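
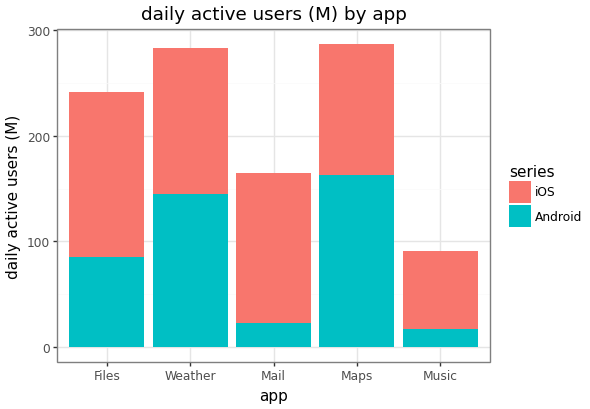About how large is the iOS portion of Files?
≈ 175

iOS top ≈ 250, bottom ≈ 75; segment ≈ 175.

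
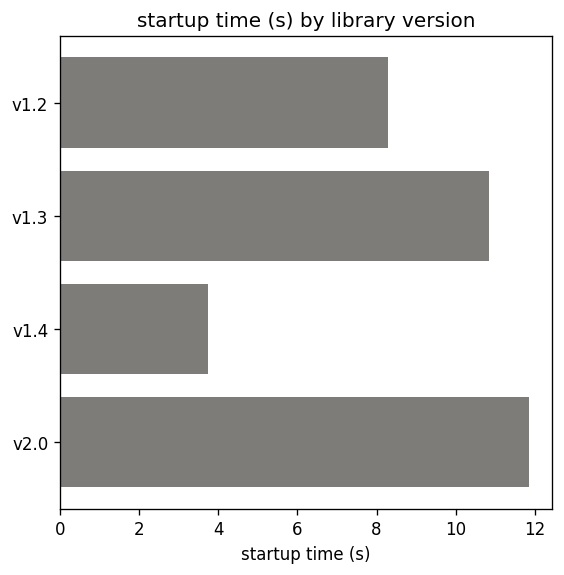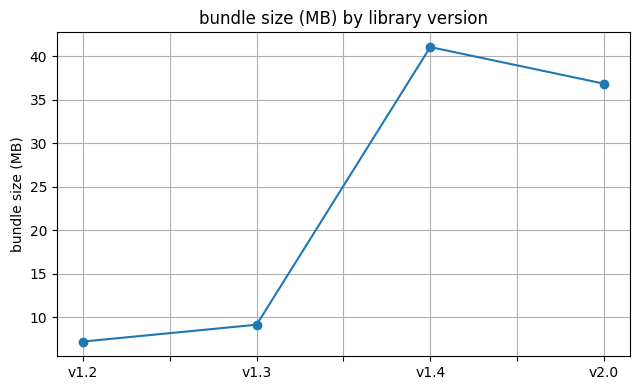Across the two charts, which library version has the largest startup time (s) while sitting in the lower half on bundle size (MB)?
v1.3

Chart 2 median bundle size (MB) ≈ 25; below-median library versions: v1.2, v1.3. Among those, v1.3 has the highest startup time (s) (≈ 10).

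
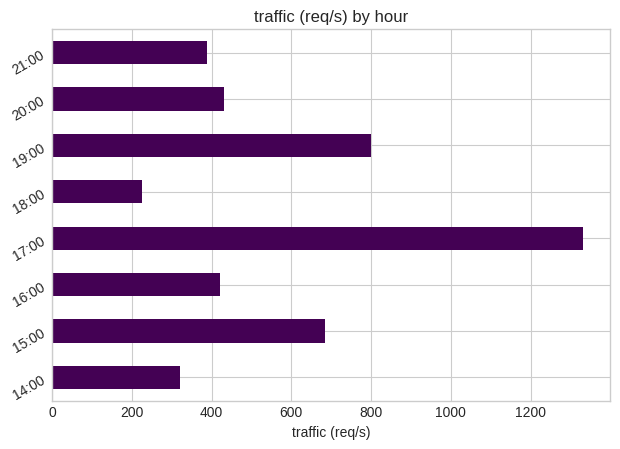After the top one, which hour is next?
Top 3: 17:00 ≈ 1400, 19:00 ≈ 800, 15:00 ≈ 600.

19:00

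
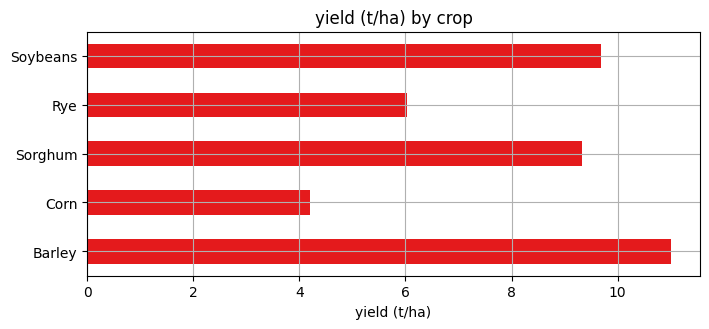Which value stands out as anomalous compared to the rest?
Corn ≈ 4; the rest sit between ≈ 6 and ≈ 11.

Corn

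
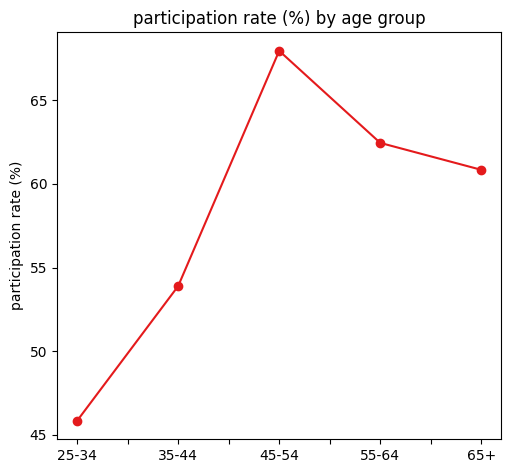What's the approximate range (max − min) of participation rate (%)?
Max 45-54 ≈ 68, min 25-34 ≈ 46; range ≈ 22.

≈ 22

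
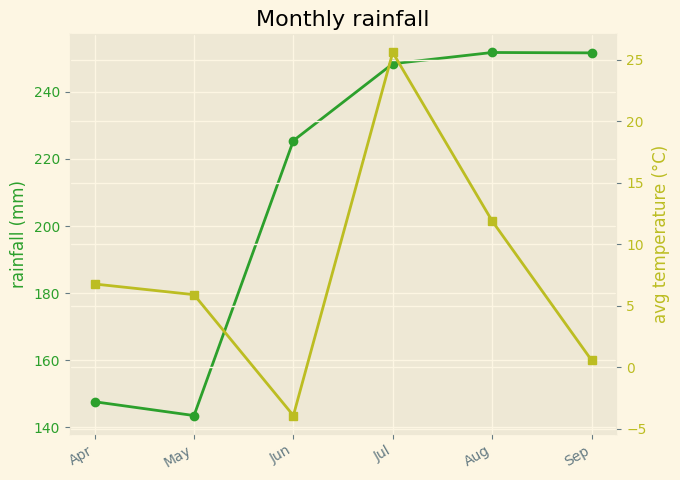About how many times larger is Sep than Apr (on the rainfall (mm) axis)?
Sep ≈ 250, Apr ≈ 150; 250/150 ≈ 1.67.

≈ 1.67×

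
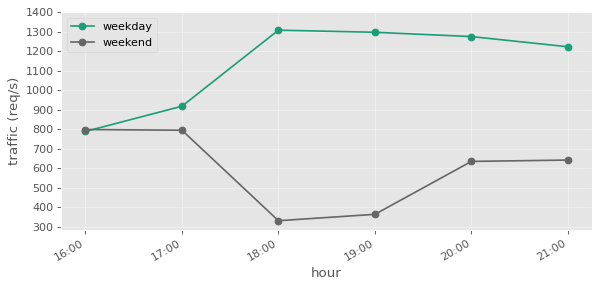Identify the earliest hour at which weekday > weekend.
16:00: weekday ≈ 800 vs weekend ≈ 800 (not yet); 17:00: weekday ≈ 900 vs weekend ≈ 800 (first crossover).

17:00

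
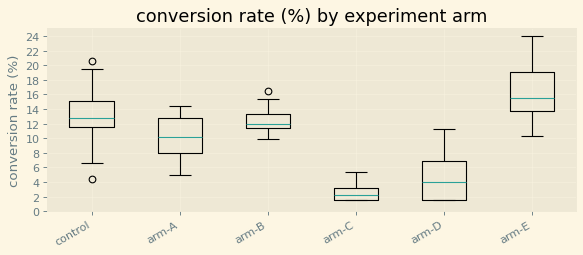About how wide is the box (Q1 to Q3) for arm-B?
≈ 2

Q3 ≈ 14, Q1 ≈ 12; IQR ≈ 2.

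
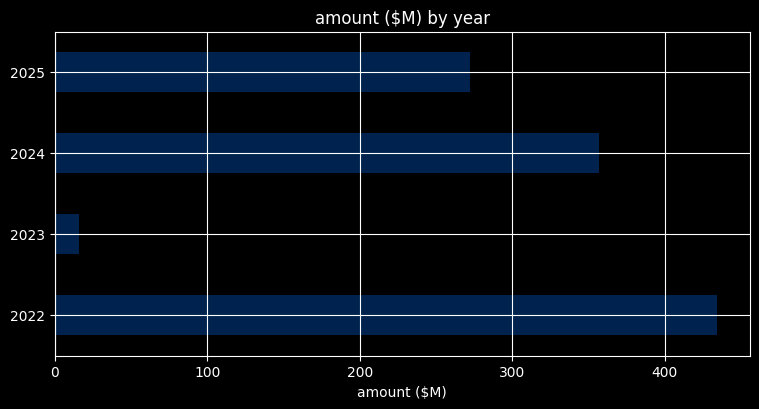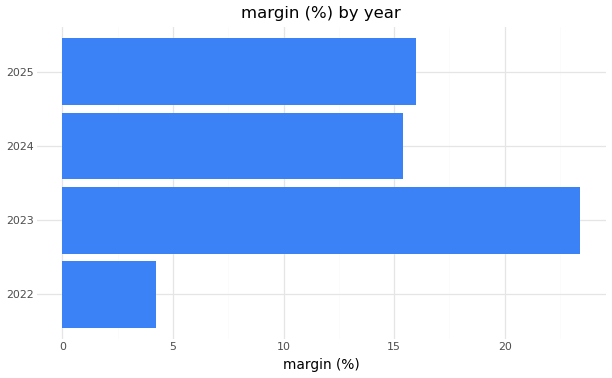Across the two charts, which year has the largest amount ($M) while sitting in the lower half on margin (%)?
Chart 2 median margin (%) ≈ 15; below-median years: 2022, 2024. Among those, 2022 has the highest amount ($M) (≈ 450).

2022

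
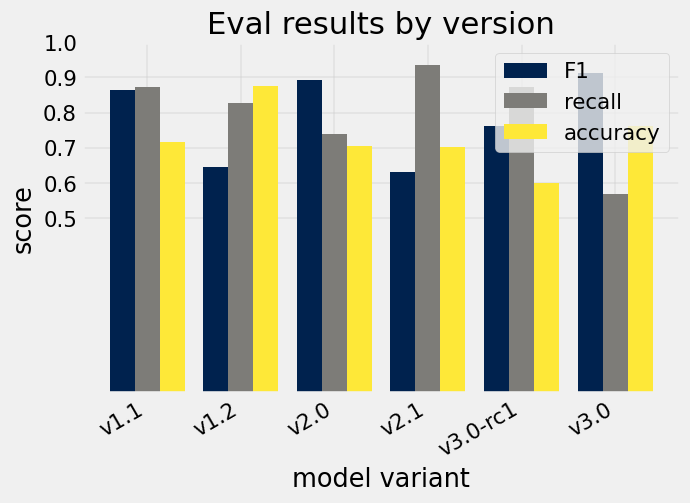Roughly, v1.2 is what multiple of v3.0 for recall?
v1.2 ≈ 0.8, v3.0 ≈ 0.6; 0.8/0.6 ≈ 1.33.

≈ 1.33×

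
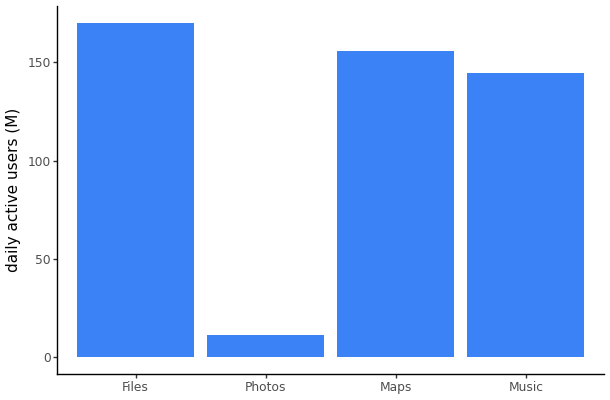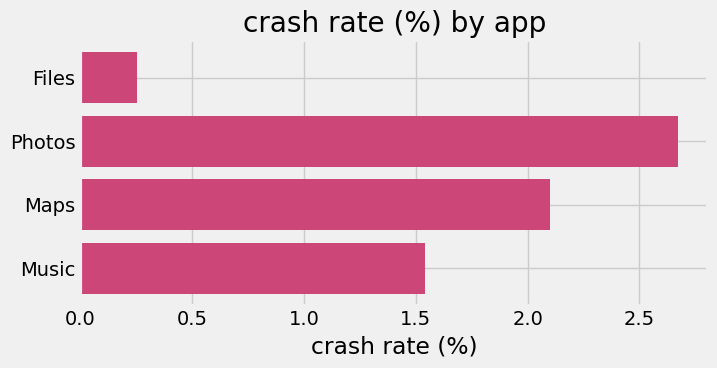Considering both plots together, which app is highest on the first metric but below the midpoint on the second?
Files

Chart 2 median crash rate (%) ≈ 2; below-median apps: Files, Music. Among those, Files has the highest daily active users (M) (≈ 180).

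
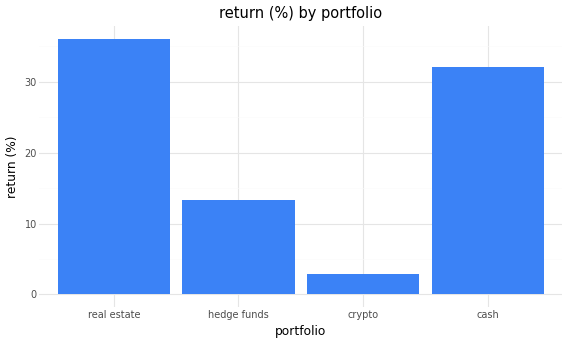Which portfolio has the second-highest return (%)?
cash

Top 3: real estate ≈ 35, cash ≈ 30, hedge funds ≈ 15.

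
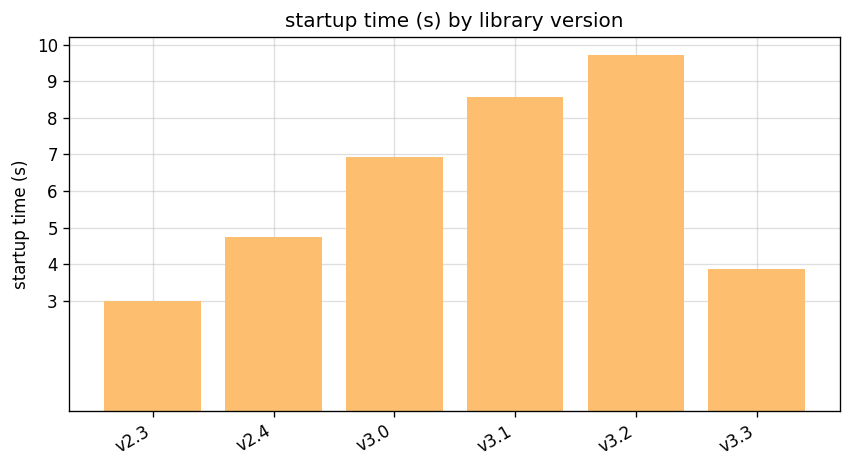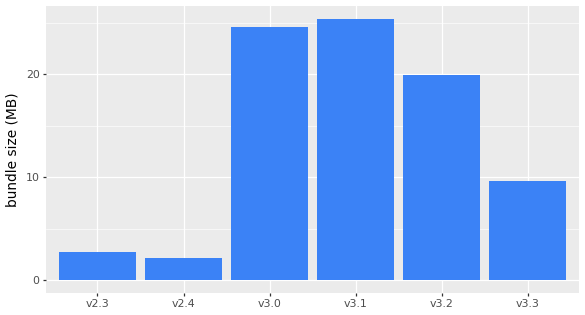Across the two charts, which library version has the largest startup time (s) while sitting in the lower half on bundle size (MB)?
Chart 2 median bundle size (MB) ≈ 15; below-median library versions: v2.3, v2.4, v3.3. Among those, v2.4 has the highest startup time (s) (≈ 5).

v2.4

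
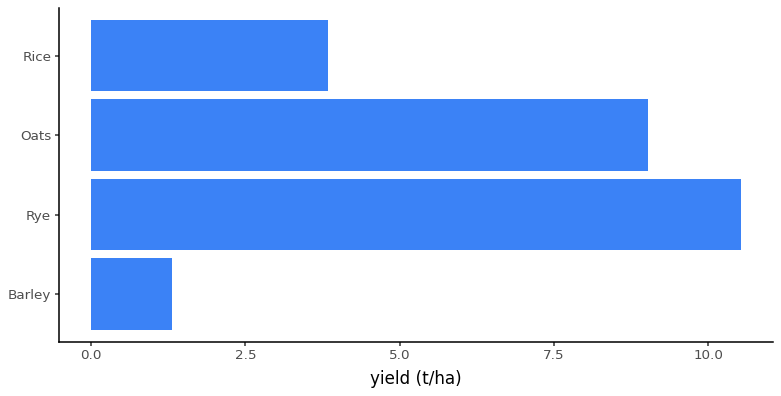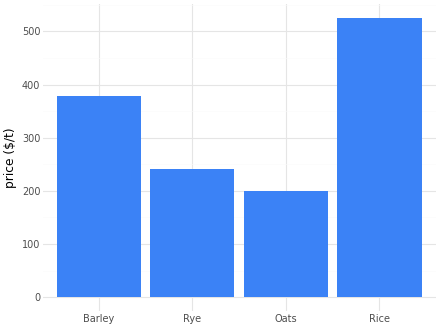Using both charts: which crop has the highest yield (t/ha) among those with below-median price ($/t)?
Rye

Chart 2 median price ($/t) ≈ 300; below-median crops: Rye, Oats. Among those, Rye has the highest yield (t/ha) (≈ 11).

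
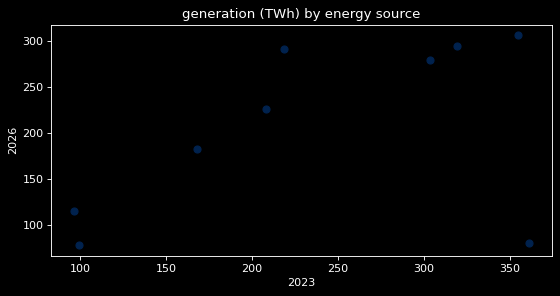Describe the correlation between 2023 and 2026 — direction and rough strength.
positive, moderate

Points are positively correlated; moderate (|r| ≈ 0.5).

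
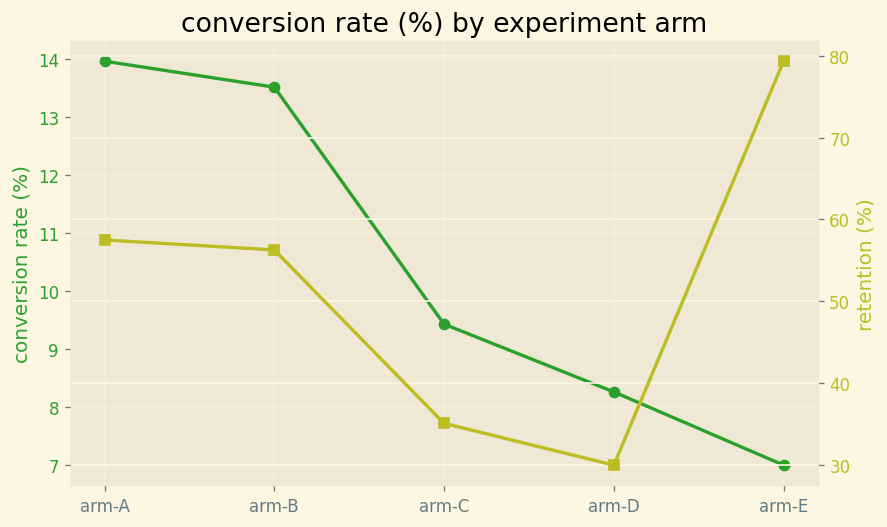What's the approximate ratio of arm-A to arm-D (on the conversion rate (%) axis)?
arm-A ≈ 14, arm-D ≈ 8; 14/8 ≈ 1.75.

≈ 1.75×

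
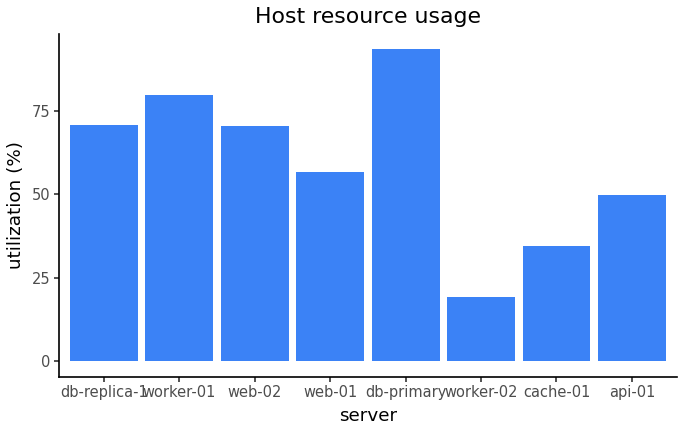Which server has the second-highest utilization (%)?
worker-01

Top 3: db-primary ≈ 90, worker-01 ≈ 80, db-replica-1 ≈ 70.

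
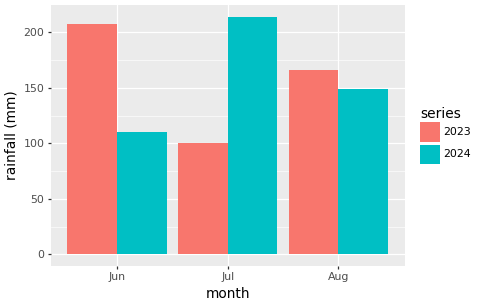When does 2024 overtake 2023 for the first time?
Jun: 2024 ≈ 120 vs 2023 ≈ 200 (not yet); Jul: 2024 ≈ 220 vs 2023 ≈ 100 (first crossover).

Jul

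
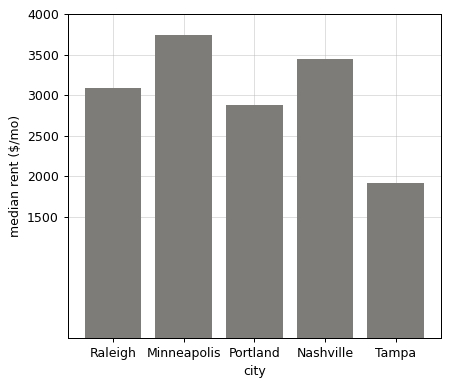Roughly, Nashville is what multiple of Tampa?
Nashville ≈ 3500, Tampa ≈ 2000; 3500/2000 ≈ 1.75.

≈ 1.75×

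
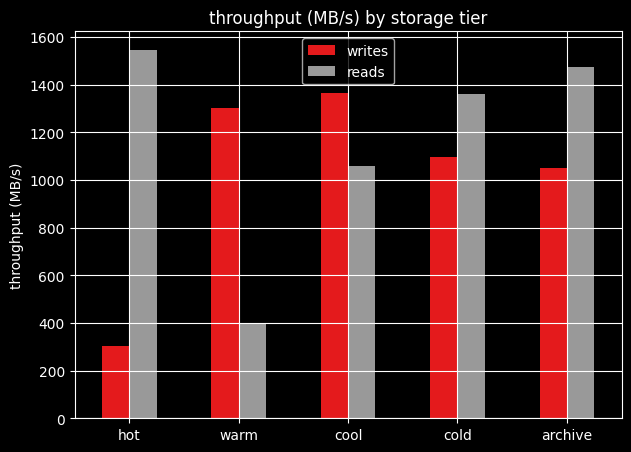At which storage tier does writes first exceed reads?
warm

hot: writes ≈ 400 vs reads ≈ 1600 (not yet); warm: writes ≈ 1400 vs reads ≈ 400 (first crossover).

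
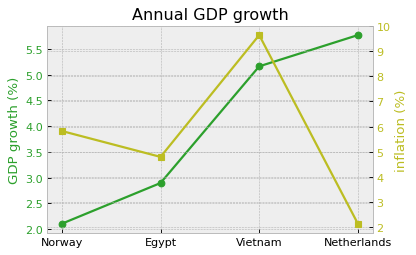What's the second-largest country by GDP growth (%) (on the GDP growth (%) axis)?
Top 3 (on the GDP growth (%) axis): Netherlands ≈ 6.0, Vietnam ≈ 5.0, Egypt ≈ 3.0.

Vietnam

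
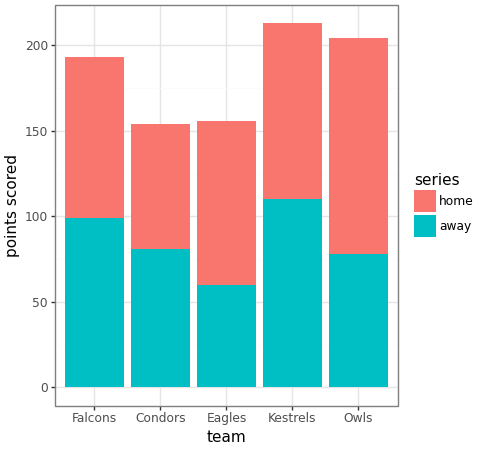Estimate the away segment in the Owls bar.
away top ≈ 80, bottom ≈ 0; segment ≈ 80.

≈ 80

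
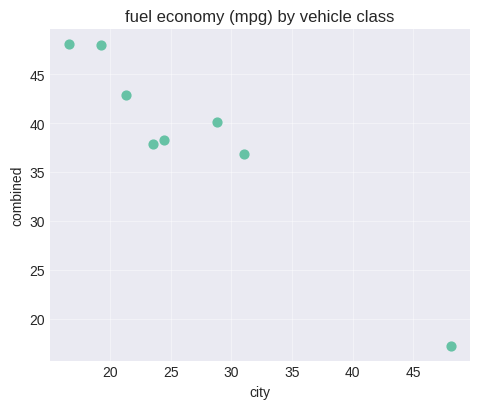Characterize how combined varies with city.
Points are negatively correlated; strong (|r| ≈ 1.0).

negative, strong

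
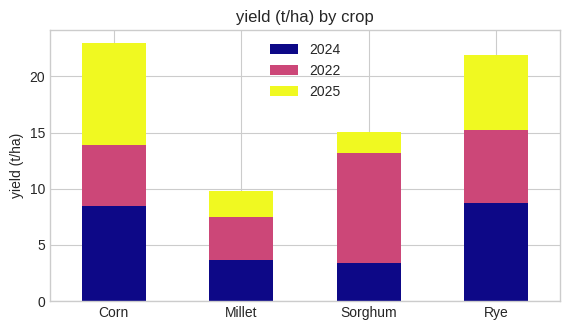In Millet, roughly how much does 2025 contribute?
≈ 2

2025 top ≈ 10, bottom ≈ 8; segment ≈ 2.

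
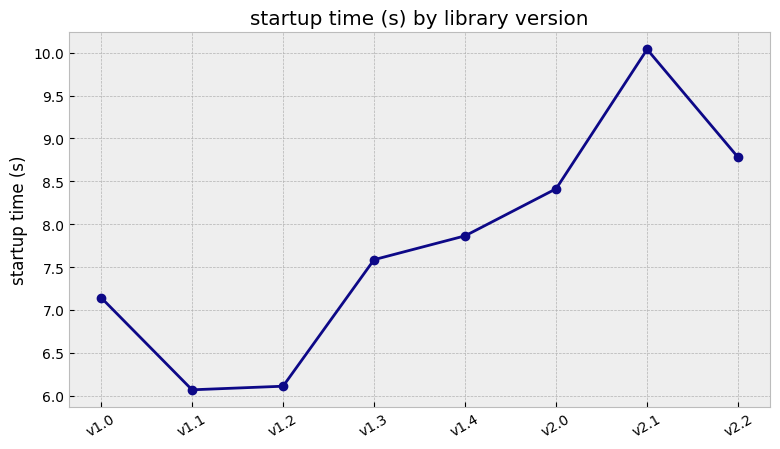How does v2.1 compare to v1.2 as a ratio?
v2.1 ≈ 10.0, v1.2 ≈ 6.0; 10.0/6.0 ≈ 1.67.

≈ 1.67×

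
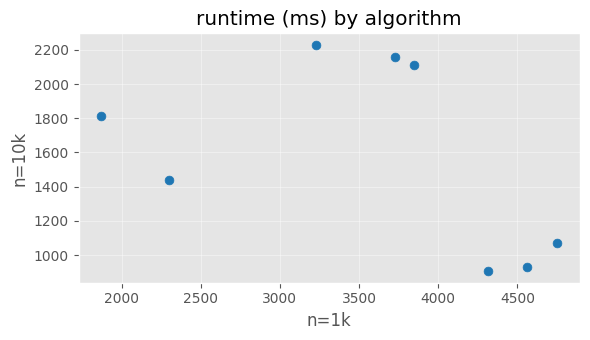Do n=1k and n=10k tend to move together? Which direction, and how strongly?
Points are negatively correlated; moderate (|r| ≈ 0.5).

negative, moderate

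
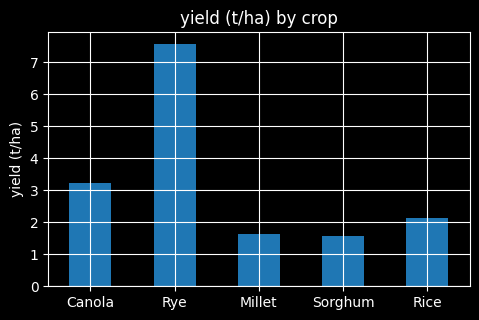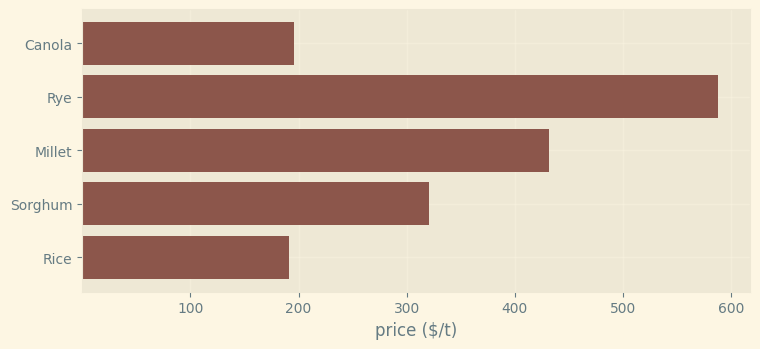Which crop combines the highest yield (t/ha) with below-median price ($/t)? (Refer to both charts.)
Chart 2 median price ($/t) ≈ 300; below-median crops: Canola, Rice. Among those, Canola has the highest yield (t/ha) (≈ 3).

Canola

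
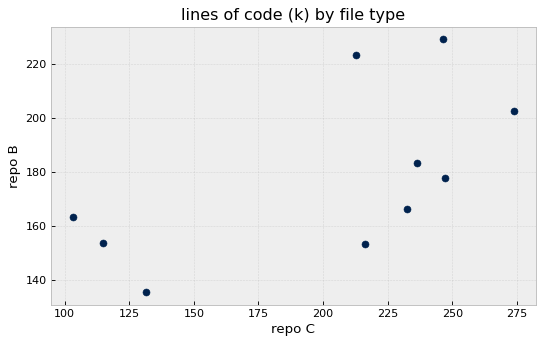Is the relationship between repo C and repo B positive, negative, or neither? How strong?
Points are positively correlated; moderate (|r| ≈ 0.6).

positive, moderate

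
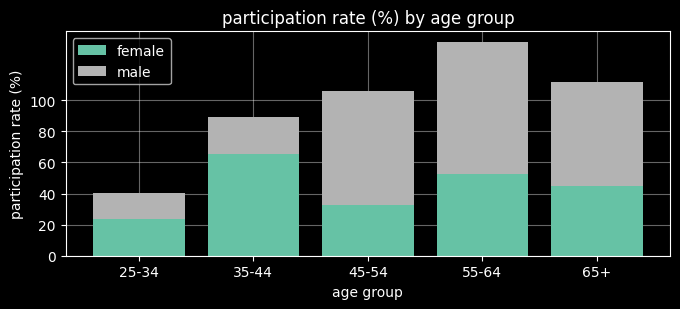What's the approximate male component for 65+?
male top ≈ 120, bottom ≈ 40; segment ≈ 80.

≈ 80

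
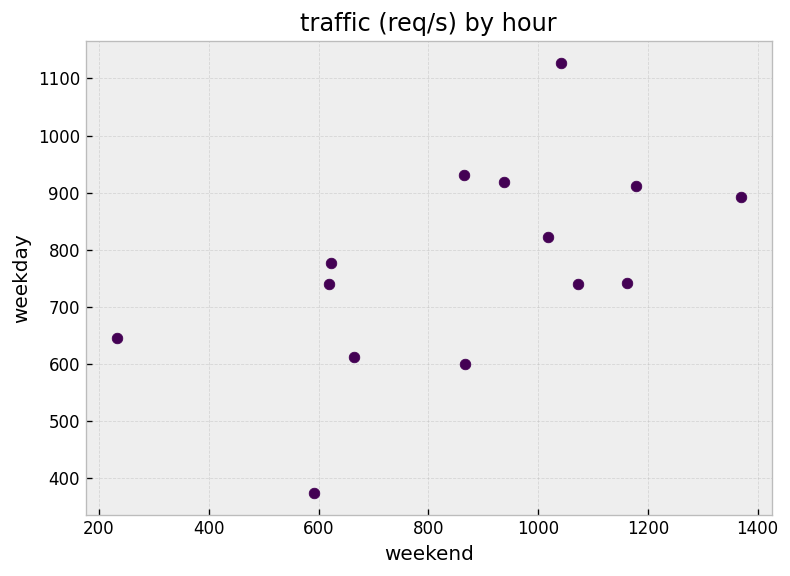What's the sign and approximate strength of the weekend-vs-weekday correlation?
positive, moderate

Points are positively correlated; moderate (|r| ≈ 0.6).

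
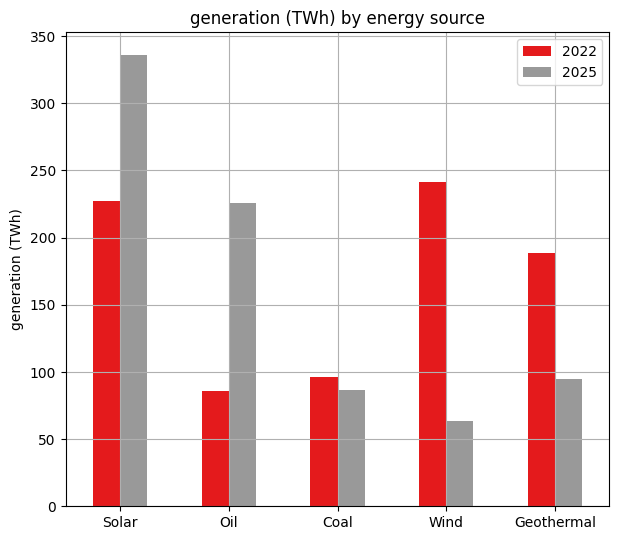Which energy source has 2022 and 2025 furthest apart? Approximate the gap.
Wind, ≈ 200 TWh

Wind: 2022 ≈ 250, 2025 ≈ 50 → gap ≈ 200. Next-largest (Oil) is only ≈ 150.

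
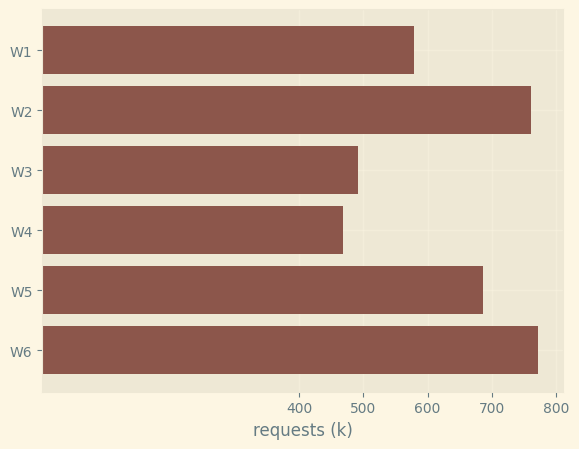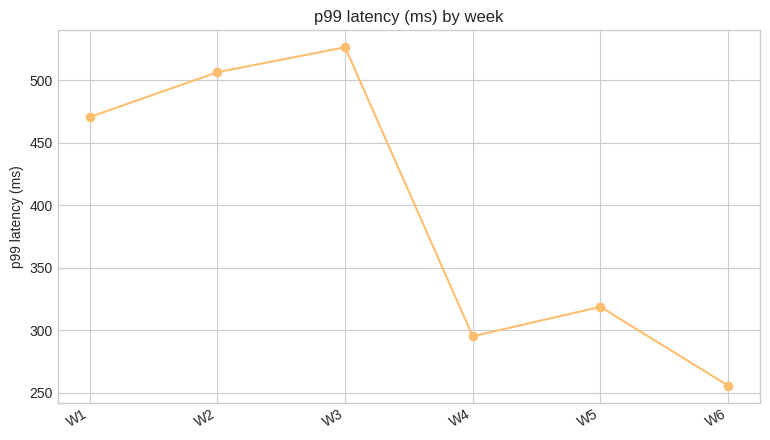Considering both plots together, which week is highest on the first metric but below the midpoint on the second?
W6

Chart 2 median p99 latency (ms) ≈ 400; below-median weeks: W4, W5, W6. Among those, W6 has the highest requests (k) (≈ 800).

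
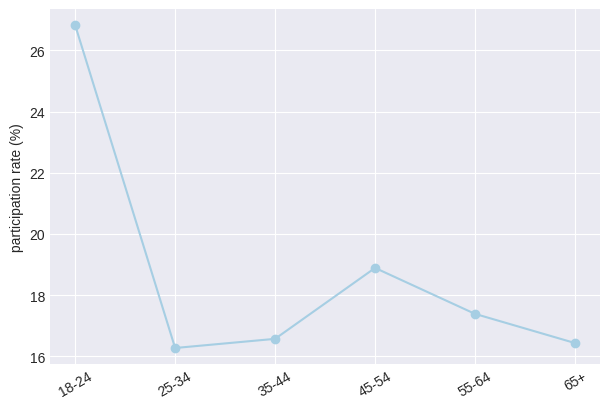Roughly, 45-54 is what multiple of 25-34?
≈ 1.19×

45-54 ≈ 19, 25-34 ≈ 16; 19/16 ≈ 1.19.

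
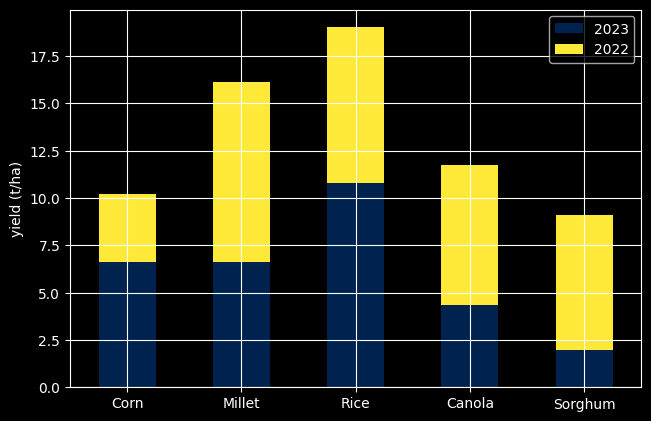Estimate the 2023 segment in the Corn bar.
≈ 6

2023 top ≈ 6, bottom ≈ 0; segment ≈ 6.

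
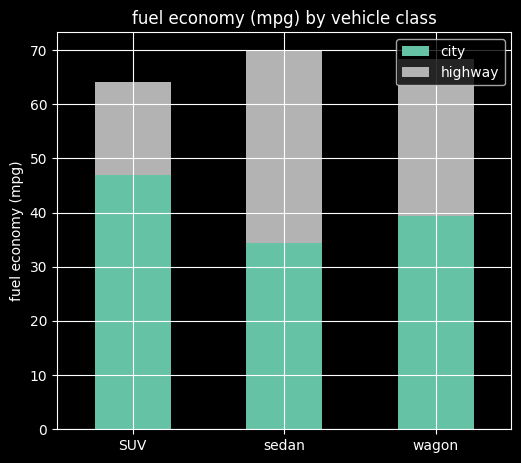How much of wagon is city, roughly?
≈ 40

city top ≈ 40, bottom ≈ 0; segment ≈ 40.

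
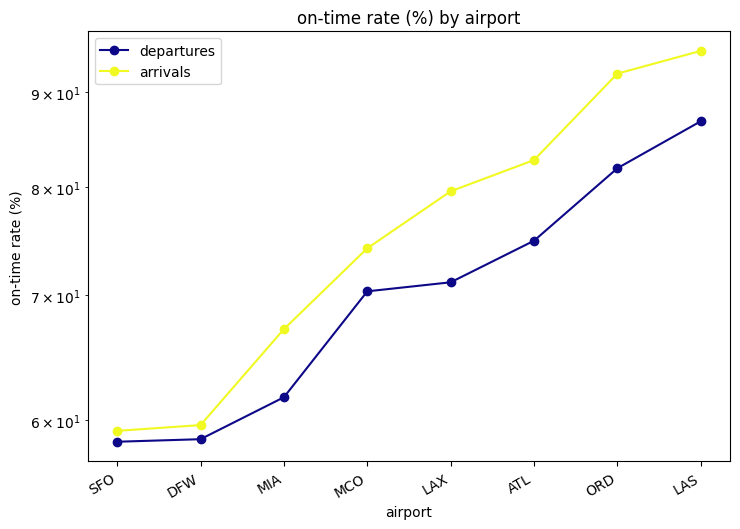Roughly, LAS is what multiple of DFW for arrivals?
LAS ≈ 95, DFW ≈ 60; 95/60 ≈ 1.58.

≈ 1.58×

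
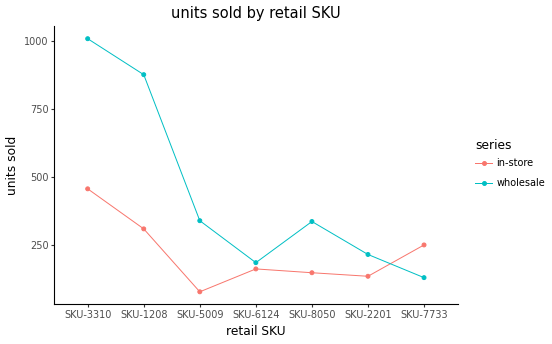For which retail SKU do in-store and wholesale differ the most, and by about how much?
SKU-1208, ≈ 600

SKU-1208: in-store ≈ 300, wholesale ≈ 900 → gap ≈ 600. Next-largest (SKU-3310) is only ≈ 500.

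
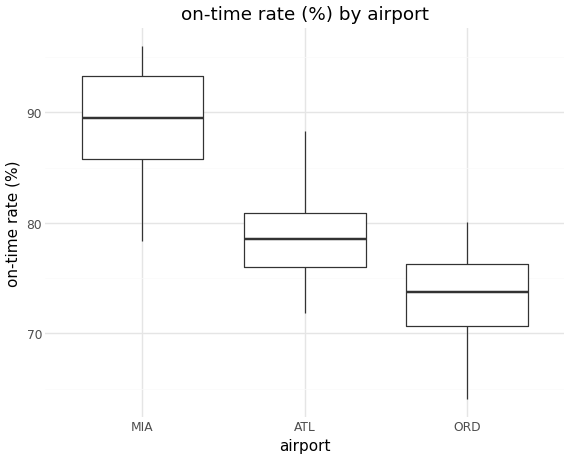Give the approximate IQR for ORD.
Q3 ≈ 76, Q1 ≈ 70; IQR ≈ 6.

≈ 6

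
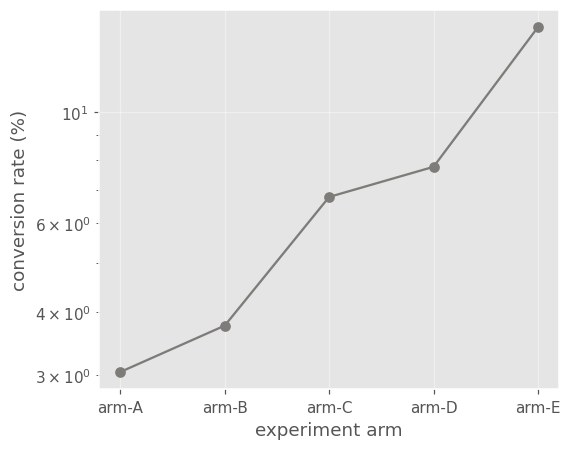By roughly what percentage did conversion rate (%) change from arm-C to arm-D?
arm-C ≈ 7, arm-D ≈ 8; (8 − 7) / 7 ≈ +14.3%.

≈ +14.3%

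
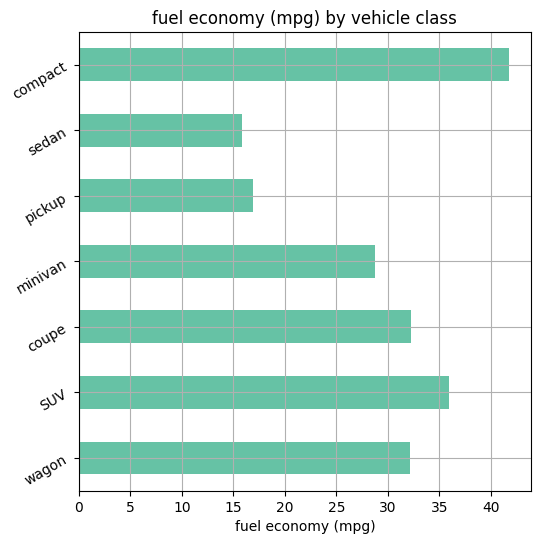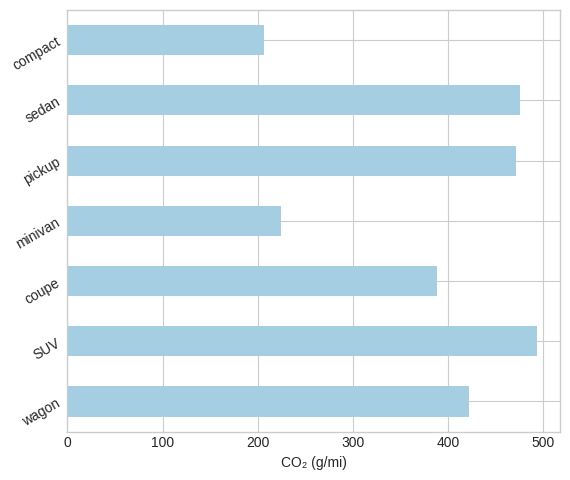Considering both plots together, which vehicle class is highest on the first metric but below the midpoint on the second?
compact

Chart 2 median CO₂ (g/mi) ≈ 400; below-median vehicle classes: coupe, minivan, compact. Among those, compact has the highest fuel economy (mpg) (≈ 40).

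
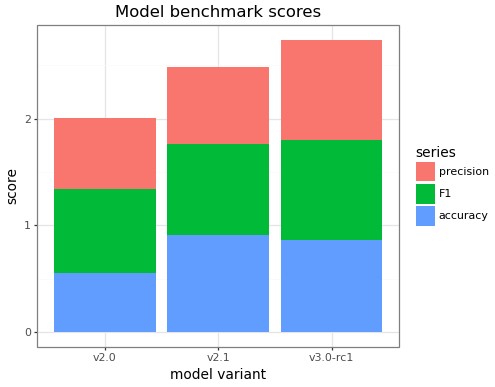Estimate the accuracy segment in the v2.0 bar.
accuracy top ≈ 0.5, bottom ≈ 0.0; segment ≈ 0.5.

≈ 0.5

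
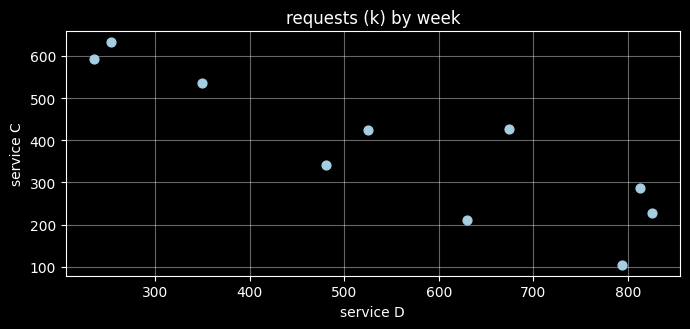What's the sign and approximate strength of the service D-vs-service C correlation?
Points are negatively correlated; strong (|r| ≈ 0.9).

negative, strong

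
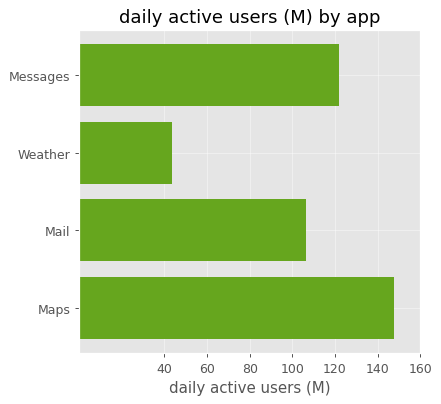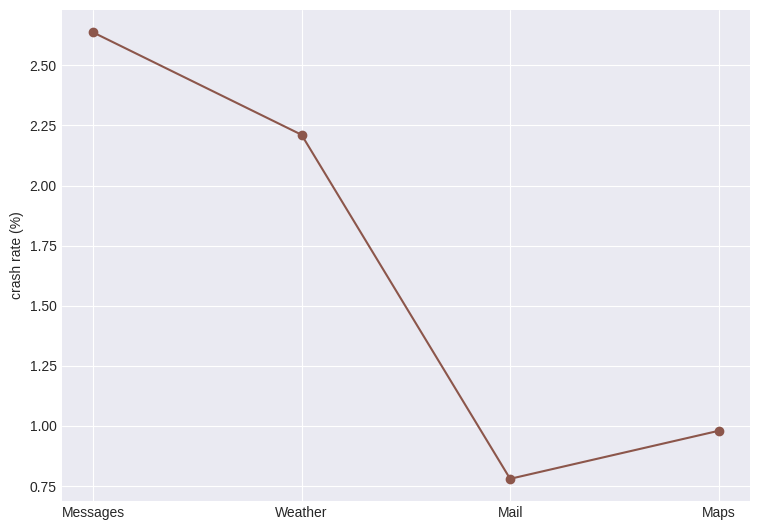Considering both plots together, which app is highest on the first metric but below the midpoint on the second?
Chart 2 median crash rate (%) ≈ 1.5; below-median apps: Mail, Maps. Among those, Maps has the highest daily active users (M) (≈ 140).

Maps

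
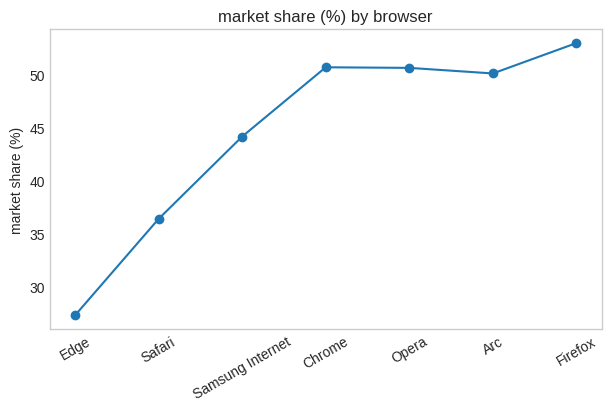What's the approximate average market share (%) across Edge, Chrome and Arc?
≈ 42

(25 + 50 + 50) / 3 ≈ 42.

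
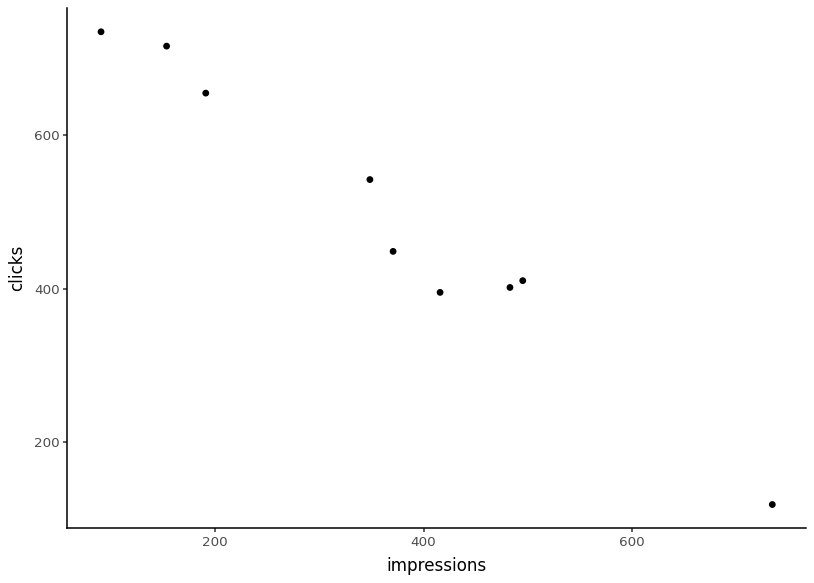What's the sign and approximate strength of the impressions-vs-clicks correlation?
negative, strong

Points are negatively correlated; strong (|r| ≈ 1.0).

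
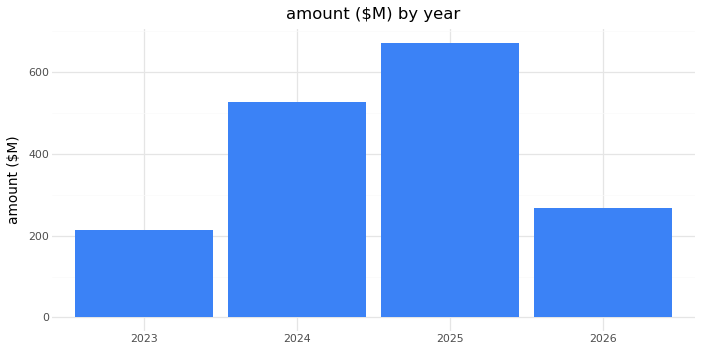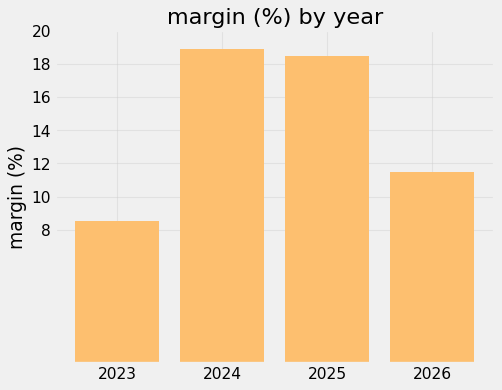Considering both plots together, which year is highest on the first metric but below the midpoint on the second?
Chart 2 median margin (%) ≈ 14; below-median years: 2023, 2026. Among those, 2026 has the highest amount ($M) (≈ 300).

2026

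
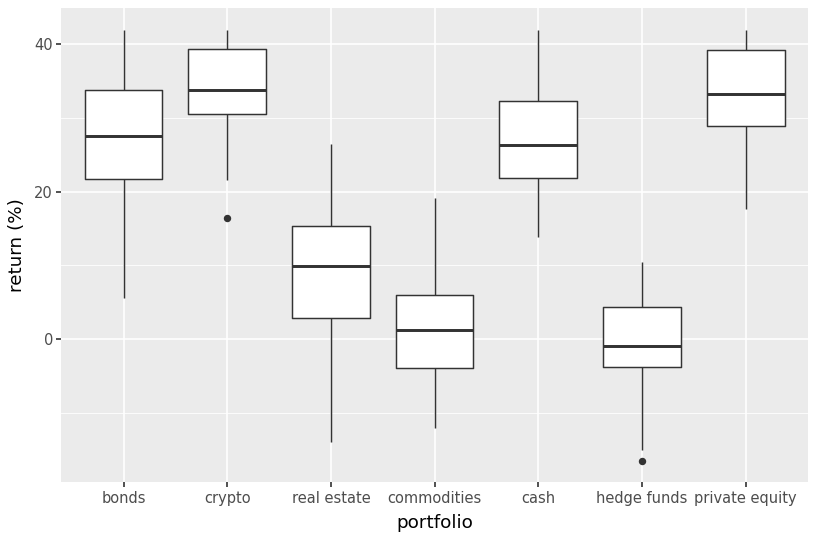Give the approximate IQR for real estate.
≈ 10

Q3 ≈ 15, Q1 ≈ 5; IQR ≈ 10.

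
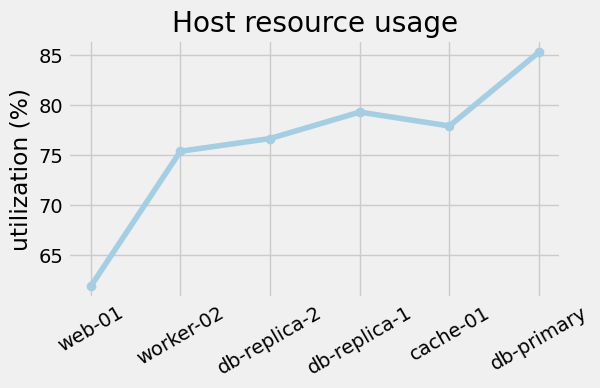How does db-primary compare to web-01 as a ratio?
db-primary ≈ 86, web-01 ≈ 62; 86/62 ≈ 1.39.

≈ 1.39×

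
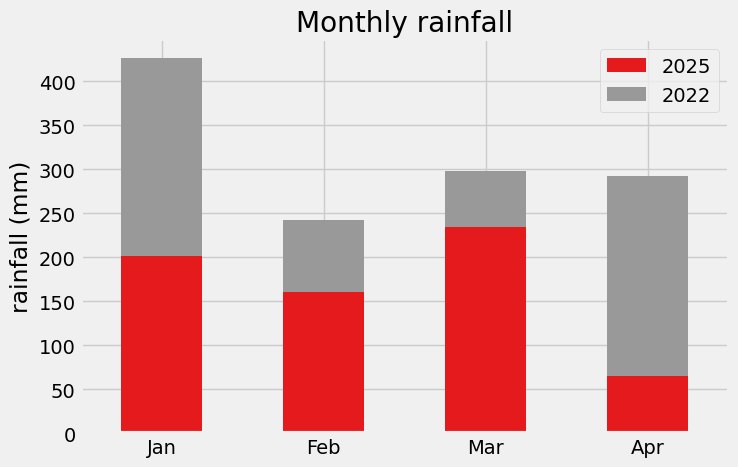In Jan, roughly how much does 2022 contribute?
≈ 250

2022 top ≈ 450, bottom ≈ 200; segment ≈ 250.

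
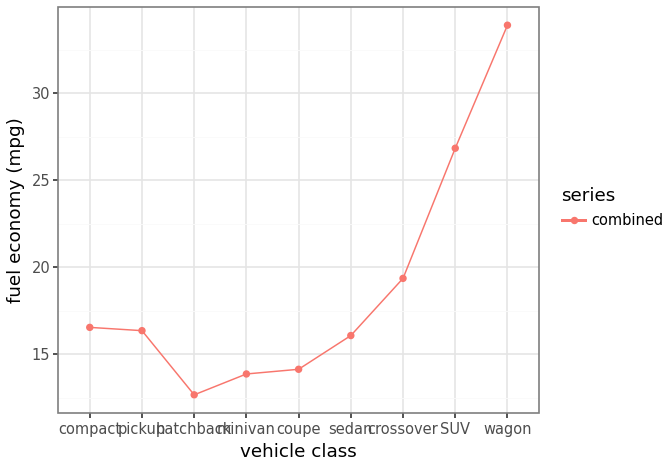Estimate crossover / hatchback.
crossover ≈ 20, hatchback ≈ 12; 20/12 ≈ 1.67.

≈ 1.67×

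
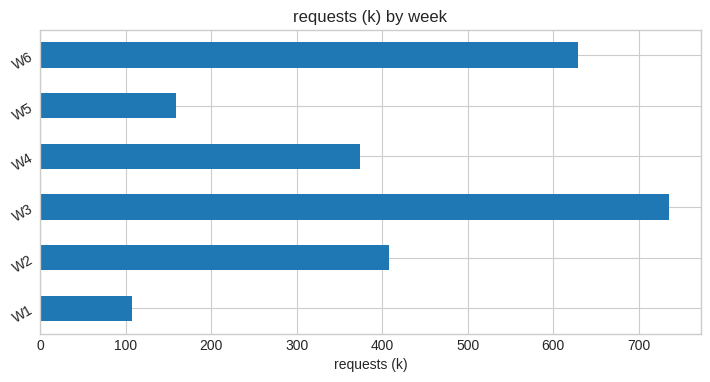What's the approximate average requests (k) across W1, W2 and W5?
(100 + 400 + 200) / 3 ≈ 233.

≈ 233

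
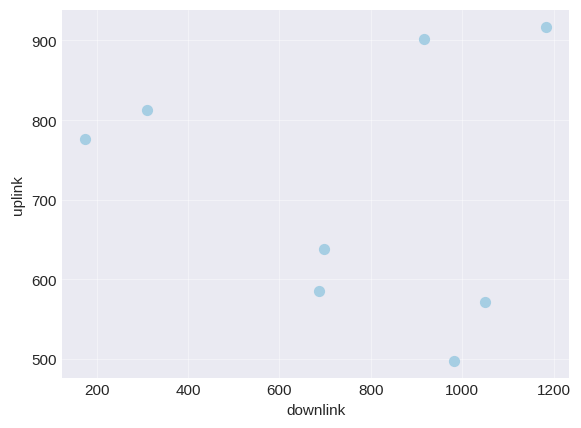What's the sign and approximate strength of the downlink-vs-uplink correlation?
Points are roughly uncorrelated; weak (|r| ≈ 0.1).

no clear correlation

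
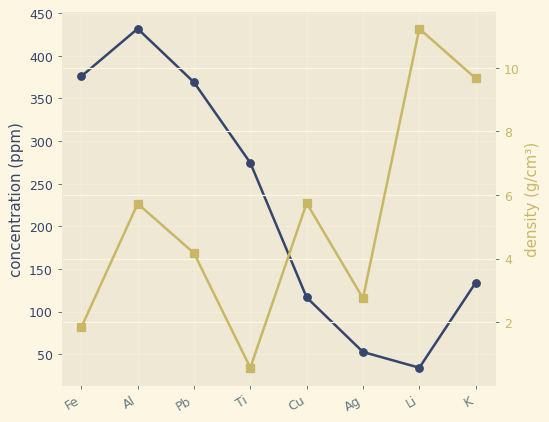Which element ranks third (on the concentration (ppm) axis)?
Pb

Top 4 (on the concentration (ppm) axis): Al ≈ 450, Fe ≈ 400, Pb ≈ 350, Ti ≈ 250.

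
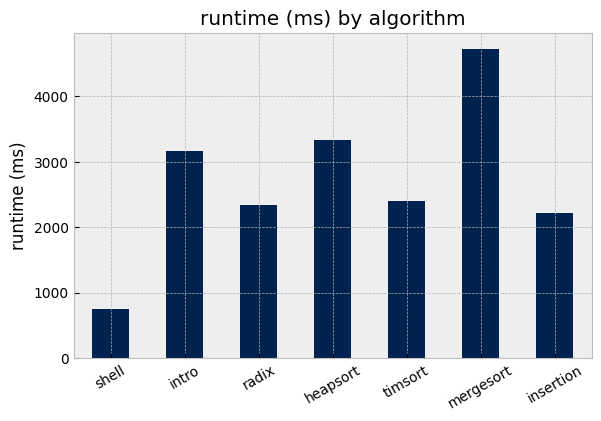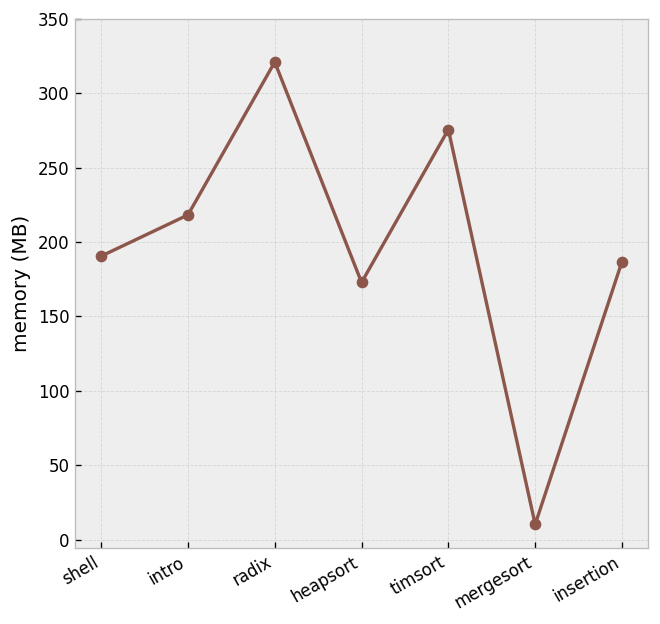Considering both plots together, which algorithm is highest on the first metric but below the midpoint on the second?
Chart 2 median memory (MB) ≈ 200; below-median algorithms: heapsort, mergesort, insertion. Among those, mergesort has the highest runtime (ms) (≈ 4500).

mergesort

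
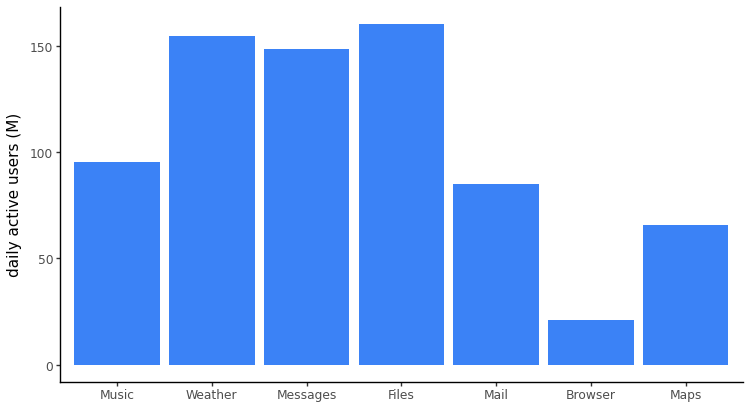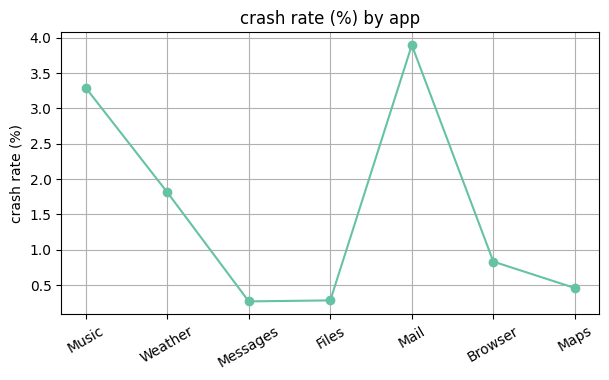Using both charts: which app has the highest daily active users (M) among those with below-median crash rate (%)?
Chart 2 median crash rate (%) ≈ 1; below-median apps: Messages, Files, Maps. Among those, Files has the highest daily active users (M) (≈ 160).

Files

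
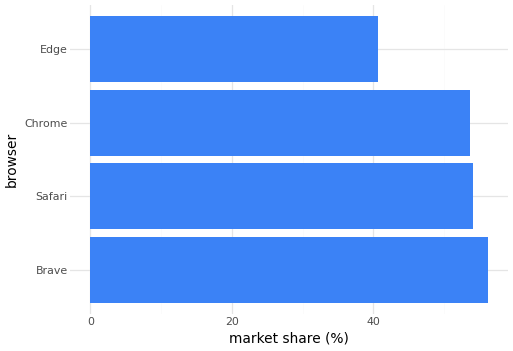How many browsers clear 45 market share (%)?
Above 45: Brave, Safari, Chrome.

3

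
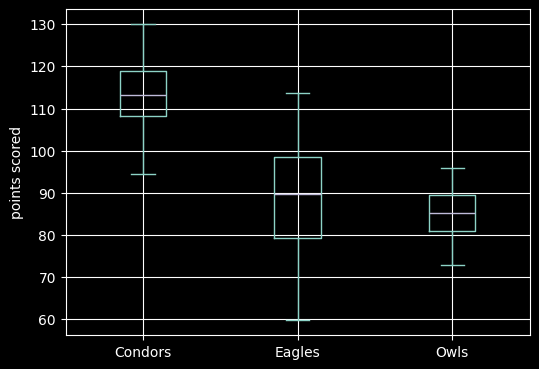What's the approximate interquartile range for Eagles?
Q3 ≈ 100, Q1 ≈ 80; IQR ≈ 20.

≈ 20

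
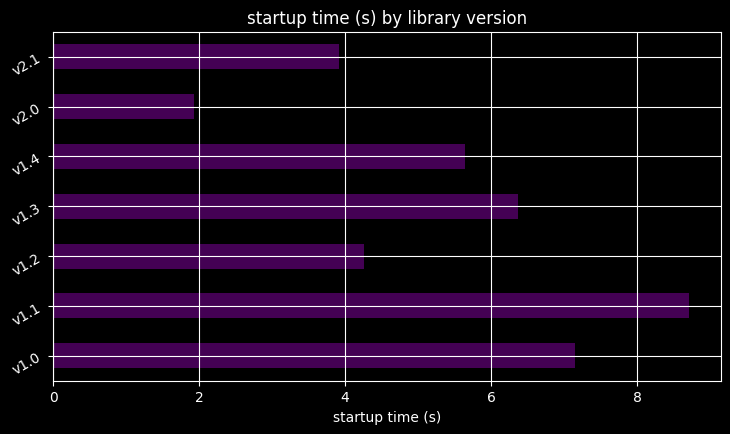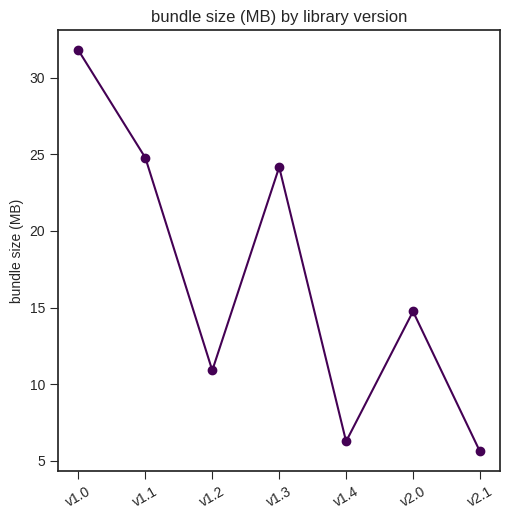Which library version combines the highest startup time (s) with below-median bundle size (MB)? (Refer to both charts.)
v1.4

Chart 2 median bundle size (MB) ≈ 15; below-median library versions: v1.2, v1.4, v2.1. Among those, v1.4 has the highest startup time (s) (≈ 6).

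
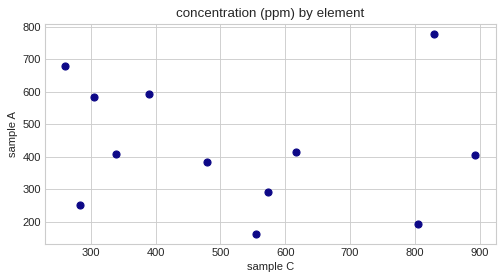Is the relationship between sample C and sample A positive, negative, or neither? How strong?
no clear correlation

Points are roughly uncorrelated; weak (|r| ≈ 0.1).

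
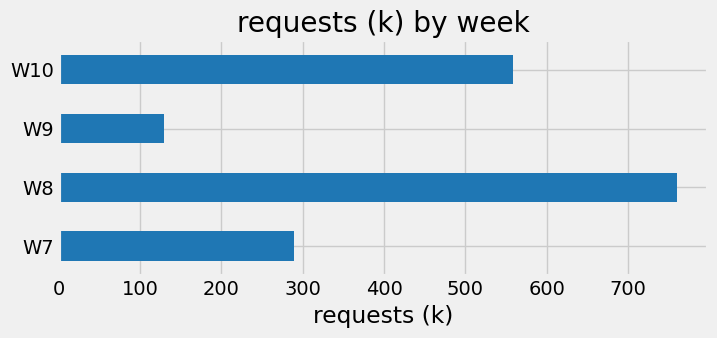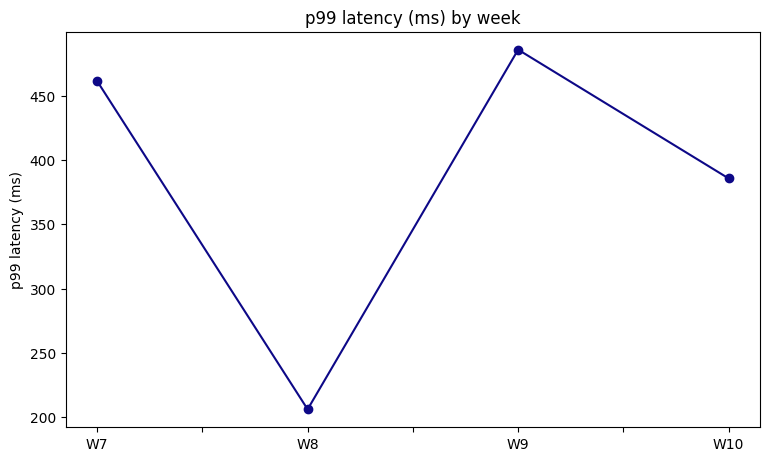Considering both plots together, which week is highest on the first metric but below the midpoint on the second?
Chart 2 median p99 latency (ms) ≈ 400; below-median weeks: W8, W10. Among those, W8 has the highest requests (k) (≈ 800).

W8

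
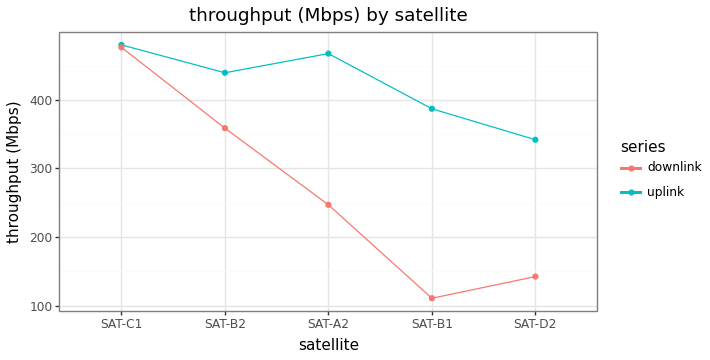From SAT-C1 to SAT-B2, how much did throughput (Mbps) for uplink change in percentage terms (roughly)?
SAT-C1 ≈ 500, SAT-B2 ≈ 450; (450 − 500) / 500 ≈ -10%.

≈ -10%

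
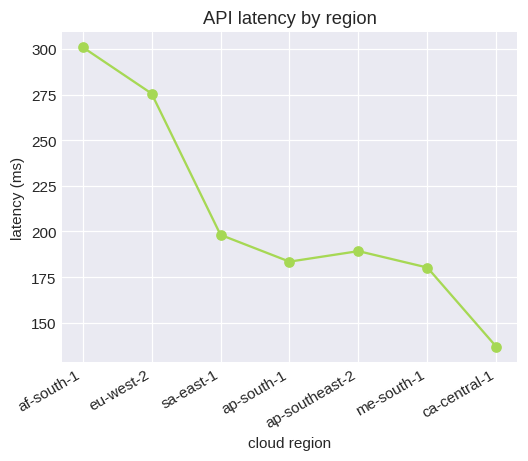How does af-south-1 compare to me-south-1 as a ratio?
≈ 1.67×

af-south-1 ≈ 300, me-south-1 ≈ 180; 300/180 ≈ 1.67.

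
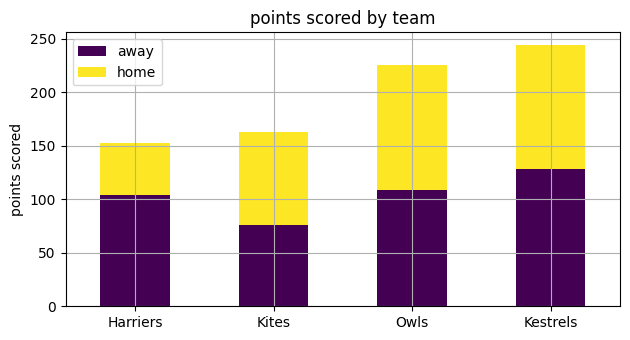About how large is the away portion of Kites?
away top ≈ 75, bottom ≈ 0; segment ≈ 75.

≈ 75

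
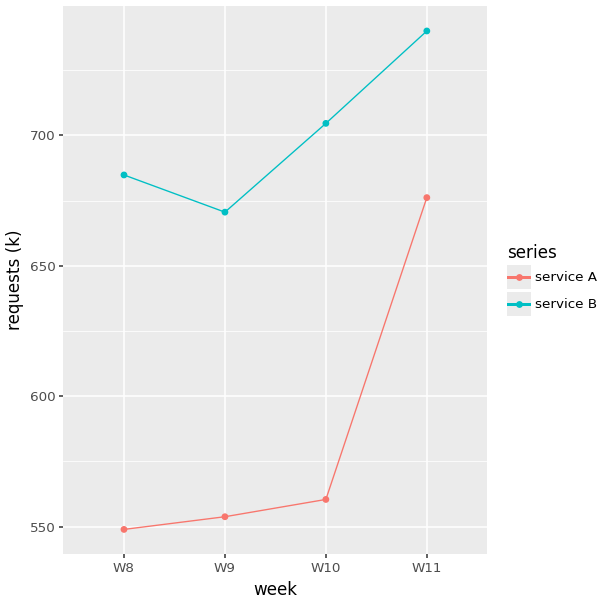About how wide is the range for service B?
Max W11 ≈ 740, min W9 ≈ 680; range ≈ 60.

≈ 60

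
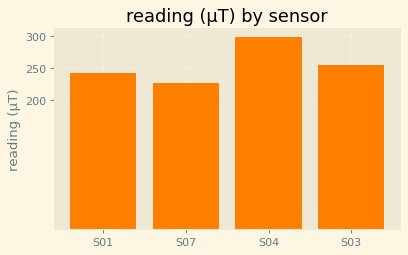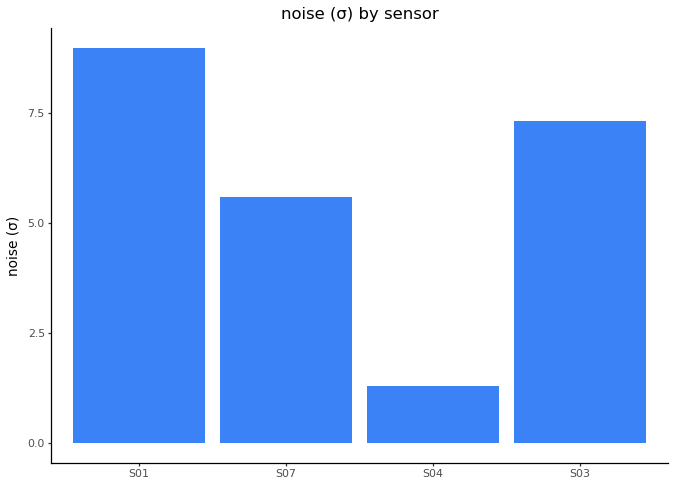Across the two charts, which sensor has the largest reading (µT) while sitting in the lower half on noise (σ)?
Chart 2 median noise (σ) ≈ 6; below-median sensors: S07, S04. Among those, S04 has the highest reading (µT) (≈ 300).

S04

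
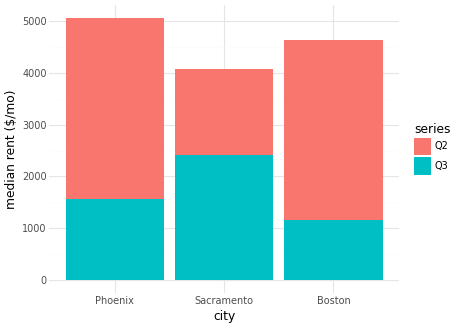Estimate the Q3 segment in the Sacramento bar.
Q3 top ≈ 2500, bottom ≈ 0; segment ≈ 2500.

≈ 2500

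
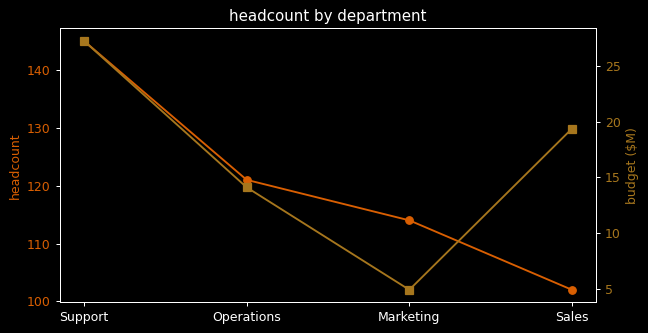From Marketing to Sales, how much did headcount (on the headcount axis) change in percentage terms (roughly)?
≈ -13%

Marketing ≈ 115, Sales ≈ 100; (100 − 115) / 115 ≈ -13%.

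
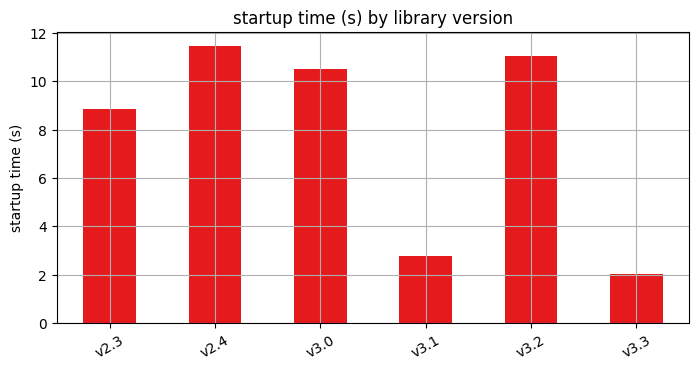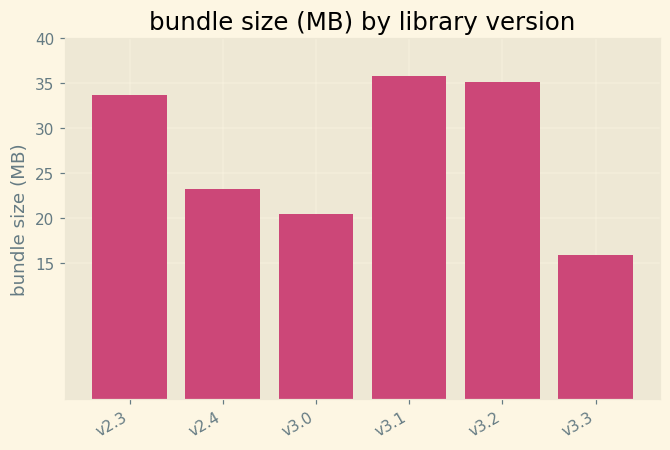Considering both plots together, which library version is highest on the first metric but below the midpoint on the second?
Chart 2 median bundle size (MB) ≈ 30; below-median library versions: v2.4, v3.0, v3.3. Among those, v2.4 has the highest startup time (s) (≈ 12).

v2.4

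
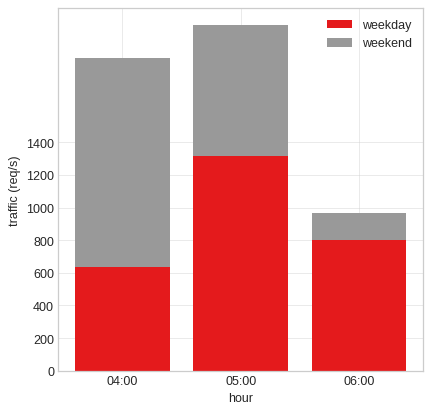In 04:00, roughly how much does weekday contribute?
weekday top ≈ 600, bottom ≈ 0; segment ≈ 600.

≈ 600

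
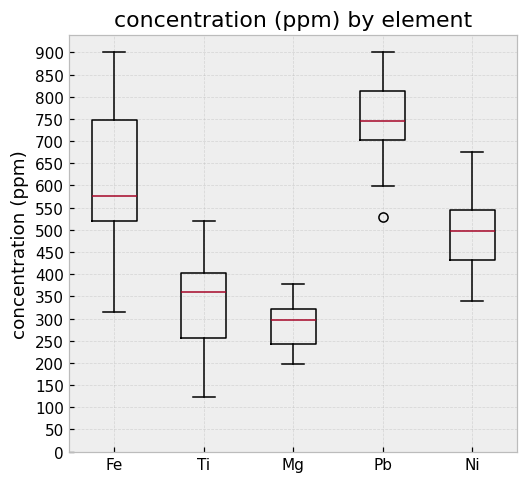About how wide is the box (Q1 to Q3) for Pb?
≈ 100

Q3 ≈ 800, Q1 ≈ 700; IQR ≈ 100.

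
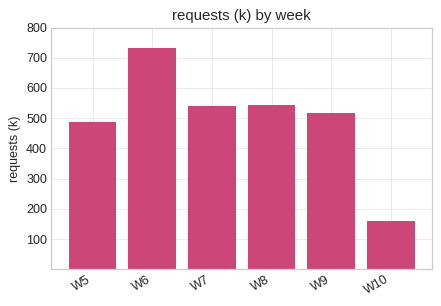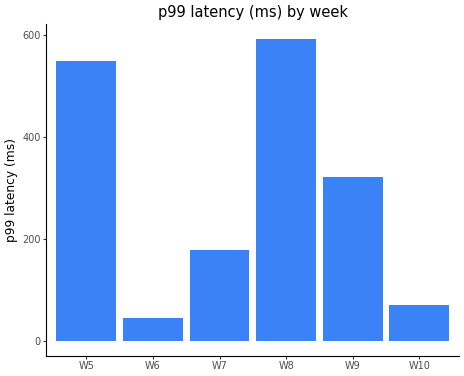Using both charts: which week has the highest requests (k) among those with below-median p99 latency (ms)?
W6

Chart 2 median p99 latency (ms) ≈ 300; below-median weeks: W6, W7, W10. Among those, W6 has the highest requests (k) (≈ 700).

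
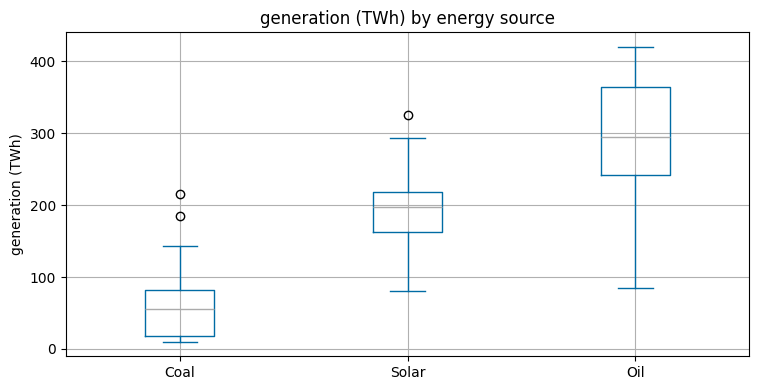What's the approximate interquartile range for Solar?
Q3 ≈ 225, Q1 ≈ 175; IQR ≈ 50.

≈ 50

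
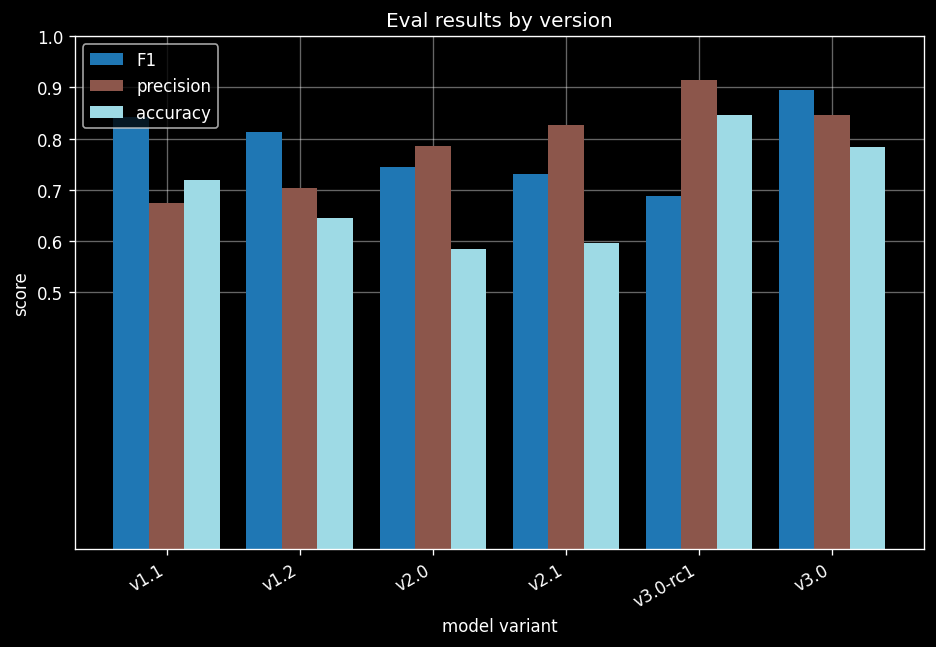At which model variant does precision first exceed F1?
v1.2: precision ≈ 0.7 vs F1 ≈ 0.8 (not yet); v2.0: precision ≈ 0.8 vs F1 ≈ 0.7 (first crossover).

v2.0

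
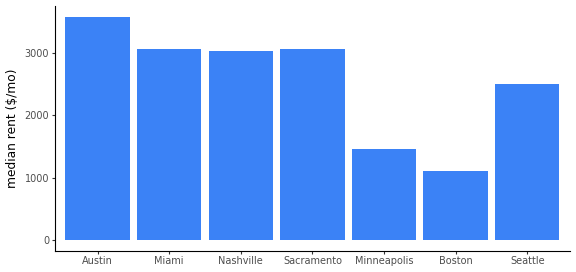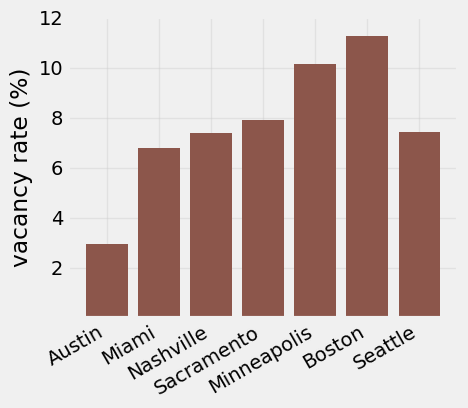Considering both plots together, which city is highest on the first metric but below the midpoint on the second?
Austin

Chart 2 median vacancy rate (%) ≈ 8; below-median cities: Austin, Miami, Nashville. Among those, Austin has the highest median rent ($/mo) (≈ 3500).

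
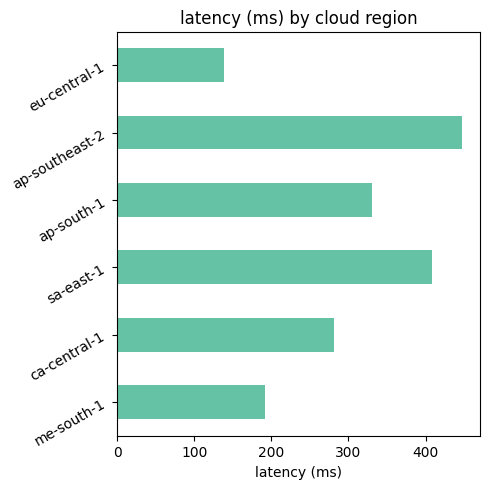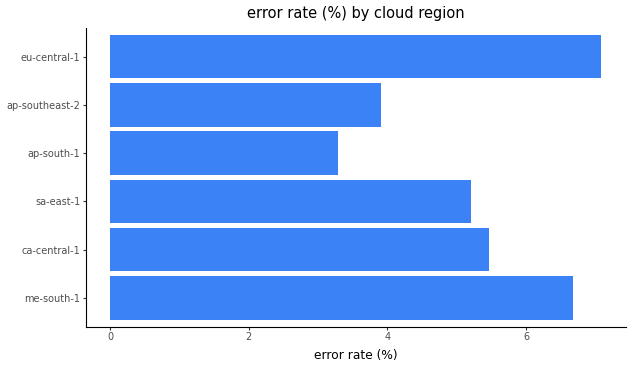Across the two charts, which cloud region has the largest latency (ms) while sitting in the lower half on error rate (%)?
ap-southeast-2

Chart 2 median error rate (%) ≈ 5; below-median cloud regions: sa-east-1, ap-south-1, ap-southeast-2. Among those, ap-southeast-2 has the highest latency (ms) (≈ 450).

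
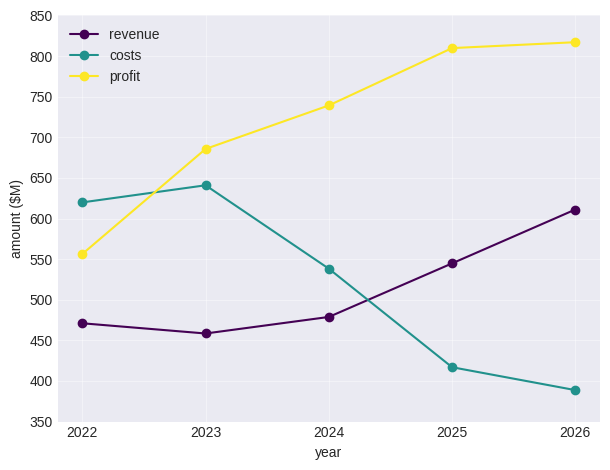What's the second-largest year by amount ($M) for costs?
Top 3 for costs: 2023 ≈ 650, 2022 ≈ 600, 2024 ≈ 550.

2022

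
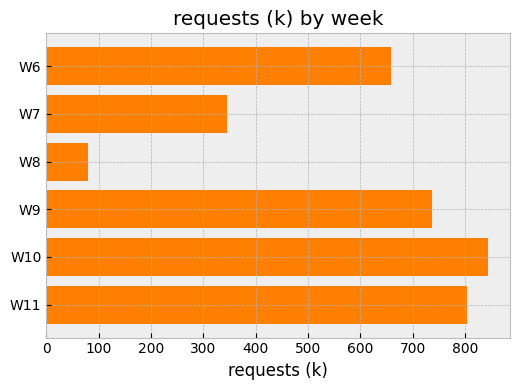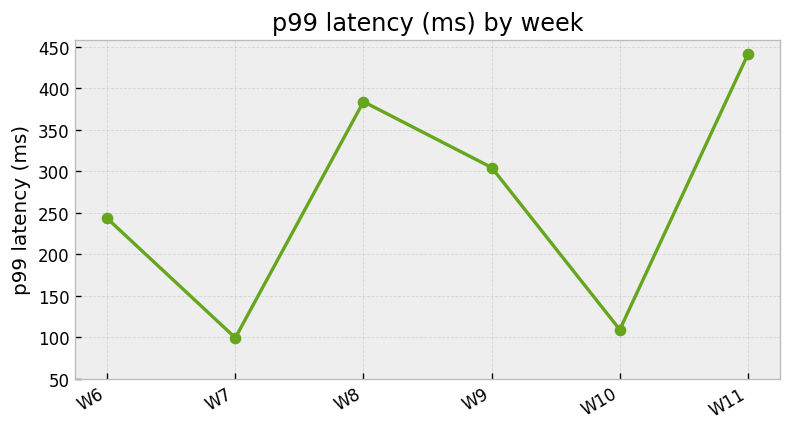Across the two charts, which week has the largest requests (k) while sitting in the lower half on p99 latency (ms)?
Chart 2 median p99 latency (ms) ≈ 250; below-median weeks: W6, W7, W10. Among those, W10 has the highest requests (k) (≈ 800).

W10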